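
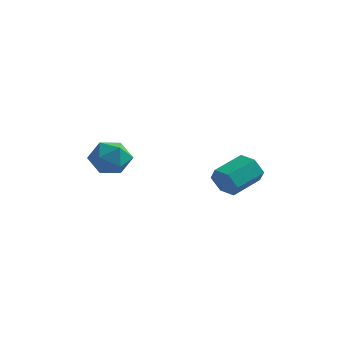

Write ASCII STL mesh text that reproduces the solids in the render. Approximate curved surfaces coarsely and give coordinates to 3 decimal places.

solid 
facet normal -0.348 -0.879 -0.326
outer loop
vertex 4.132 0.433 -3.72
vertex 3.655 0.312 -2.885
vertex 3.223 0.759 -3.63
endloop
endfacet
facet normal 0.028 0.338 -0.941
outer loop
vertex 4.132 0.433 -3.72
vertex 3.223 0.759 -3.63
vertex 4.803 2.13 -3.091
endloop
endfacet
facet normal 0.027 0.339 -0.941
outer loop
vertex 4.803 2.13 -3.091
vertex 3.223 0.759 -3.63
vertex 3.894 2.455 -3.0
endloop
endfacet
facet normal 0.347 0.879 0.327
outer loop
vertex 4.803 2.13 -3.091
vertex 3.894 2.455 -3.0
vertex 4.325 2.008 -2.255
endloop
endfacet
facet normal -0.348 -0.879 -0.326
outer loop
vertex 3.223 0.759 -3.63
vertex 3.655 0.312 -2.885
vertex 2.745 0.638 -2.794
endloop
endfacet
facet normal -0.798 0.460 -0.390
outer loop
vertex 3.223 0.759 -3.63
vertex 2.745 0.638 -2.794
vertex 3.894 2.455 -3.0
endloop
endfacet
facet normal -0.798 0.460 -0.390
outer loop
vertex 3.894 2.455 -3.0
vertex 2.745 0.638 -2.794
vertex 3.416 2.334 -2.164
endloop
endfacet
facet normal 0.348 0.879 0.326
outer loop
vertex 3.894 2.455 -3.0
vertex 3.416 2.334 -2.164
vertex 4.325 2.008 -2.255
endloop
endfacet
facet normal -0.348 -0.879 -0.327
outer loop
vertex 2.745 0.638 -2.794
vertex 3.655 0.312 -2.885
vertex 3.177 0.19 -2.049
endloop
endfacet
facet normal -0.825 0.122 0.552
outer loop
vertex 2.745 0.638 -2.794
vertex 3.177 0.19 -2.049
vertex 3.416 2.334 -2.164
endloop
endfacet
facet normal -0.825 0.122 0.552
outer loop
vertex 3.416 2.334 -2.164
vertex 3.177 0.19 -2.049
vertex 3.848 1.887 -1.42
endloop
endfacet
facet normal 0.348 0.879 0.326
outer loop
vertex 3.416 2.334 -2.164
vertex 3.848 1.887 -1.42
vertex 4.325 2.008 -2.255
endloop
endfacet
facet normal -0.347 -0.879 -0.327
outer loop
vertex 3.177 0.19 -2.049
vertex 3.655 0.312 -2.885
vertex 4.086 -0.135 -2.14
endloop
endfacet
facet normal -0.027 -0.338 0.941
outer loop
vertex 3.177 0.19 -2.049
vertex 4.086 -0.135 -2.14
vertex 3.848 1.887 -1.42
endloop
endfacet
facet normal -0.028 -0.338 0.941
outer loop
vertex 3.848 1.887 -1.42
vertex 4.086 -0.135 -2.14
vertex 4.757 1.561 -1.51
endloop
endfacet
facet normal 0.348 0.879 0.326
outer loop
vertex 3.848 1.887 -1.42
vertex 4.757 1.561 -1.51
vertex 4.325 2.008 -2.255
endloop
endfacet
facet normal -0.348 -0.879 -0.326
outer loop
vertex 4.086 -0.135 -2.14
vertex 3.655 0.312 -2.885
vertex 4.564 -0.014 -2.976
endloop
endfacet
facet normal 0.798 -0.460 0.390
outer loop
vertex 4.086 -0.135 -2.14
vertex 4.564 -0.014 -2.976
vertex 4.757 1.561 -1.51
endloop
endfacet
facet normal 0.798 -0.460 0.390
outer loop
vertex 4.757 1.561 -1.51
vertex 4.564 -0.014 -2.976
vertex 5.235 1.682 -2.346
endloop
endfacet
facet normal 0.348 0.879 0.326
outer loop
vertex 4.757 1.561 -1.51
vertex 5.235 1.682 -2.346
vertex 4.325 2.008 -2.255
endloop
endfacet
facet normal -0.348 -0.879 -0.326
outer loop
vertex 4.564 -0.014 -2.976
vertex 3.655 0.312 -2.885
vertex 4.132 0.433 -3.72
endloop
endfacet
facet normal 0.825 -0.121 -0.552
outer loop
vertex 4.564 -0.014 -2.976
vertex 4.132 0.433 -3.72
vertex 5.235 1.682 -2.346
endloop
endfacet
facet normal 0.825 -0.122 -0.552
outer loop
vertex 5.235 1.682 -2.346
vertex 4.132 0.433 -3.72
vertex 4.803 2.13 -3.091
endloop
endfacet
facet normal 0.348 0.879 0.327
outer loop
vertex 5.235 1.682 -2.346
vertex 4.803 2.13 -3.091
vertex 4.325 2.008 -2.255
endloop
endfacet
facet normal -0.885 -0.029 0.464
outer loop
vertex -3.213 -0.162 -1.477
vertex -3.315 -1.368 -1.748
vertex -2.772 -1.014 -0.69
endloop
endfacet
facet normal -0.460 0.462 0.758
outer loop
vertex -3.213 -0.162 -1.477
vertex -2.772 -1.014 -0.69
vertex -2.118 0.015 -0.92
endloop
endfacet
facet normal -0.277 0.928 0.250
outer loop
vertex -3.213 -0.162 -1.477
vertex -2.118 0.015 -0.92
vertex -2.257 0.297 -2.121
endloop
endfacet
facet normal -0.589 0.724 -0.359
outer loop
vertex -3.213 -0.162 -1.477
vertex -2.257 0.297 -2.121
vertex -2.996 -0.558 -2.632
endloop
endfacet
facet normal -0.965 0.133 -0.227
outer loop
vertex -3.213 -0.162 -1.477
vertex -2.996 -0.558 -2.632
vertex -3.315 -1.368 -1.748
endloop
endfacet
facet normal 0.134 0.134 0.982
outer loop
vertex -2.118 0.015 -0.92
vertex -2.772 -1.014 -0.69
vertex -1.544 -1.082 -0.848
endloop
endfacet
facet normal -0.555 -0.661 0.506
outer loop
vertex -2.772 -1.014 -0.69
vertex -3.315 -1.368 -1.748
vertex -2.283 -1.937 -1.359
endloop
endfacet
facet normal -0.684 -0.398 -0.611
outer loop
vertex -3.315 -1.368 -1.748
vertex -2.996 -0.558 -2.632
vertex -2.422 -1.655 -2.56
endloop
endfacet
facet normal -0.075 0.559 -0.826
outer loop
vertex -2.996 -0.558 -2.632
vertex -2.257 0.297 -2.121
vertex -1.768 -0.626 -2.79
endloop
endfacet
facet normal 0.430 0.889 0.159
outer loop
vertex -2.257 0.297 -2.121
vertex -2.118 0.015 -0.92
vertex -1.225 -0.272 -1.732
endloop
endfacet
facet normal 0.589 -0.724 0.359
outer loop
vertex -1.327 -1.478 -2.003
vertex -1.544 -1.082 -0.848
vertex -2.283 -1.937 -1.359
endloop
endfacet
facet normal 0.277 -0.928 -0.250
outer loop
vertex -1.327 -1.478 -2.003
vertex -2.283 -1.937 -1.359
vertex -2.422 -1.655 -2.56
endloop
endfacet
facet normal 0.460 -0.462 -0.758
outer loop
vertex -1.327 -1.478 -2.003
vertex -2.422 -1.655 -2.56
vertex -1.768 -0.626 -2.79
endloop
endfacet
facet normal 0.885 0.029 -0.464
outer loop
vertex -1.327 -1.478 -2.003
vertex -1.768 -0.626 -2.79
vertex -1.225 -0.272 -1.732
endloop
endfacet
facet normal 0.965 -0.133 0.227
outer loop
vertex -1.327 -1.478 -2.003
vertex -1.225 -0.272 -1.732
vertex -1.544 -1.082 -0.848
endloop
endfacet
facet normal 0.075 -0.559 0.826
outer loop
vertex -2.283 -1.937 -1.359
vertex -1.544 -1.082 -0.848
vertex -2.772 -1.014 -0.69
endloop
endfacet
facet normal -0.430 -0.889 -0.159
outer loop
vertex -2.422 -1.655 -2.56
vertex -2.283 -1.937 -1.359
vertex -3.315 -1.368 -1.748
endloop
endfacet
facet normal -0.134 -0.134 -0.982
outer loop
vertex -1.768 -0.626 -2.79
vertex -2.422 -1.655 -2.56
vertex -2.996 -0.558 -2.632
endloop
endfacet
facet normal 0.555 0.661 -0.506
outer loop
vertex -1.225 -0.272 -1.732
vertex -1.768 -0.626 -2.79
vertex -2.257 0.297 -2.121
endloop
endfacet
facet normal 0.684 0.398 0.611
outer loop
vertex -1.544 -1.082 -0.848
vertex -1.225 -0.272 -1.732
vertex -2.118 0.015 -0.92
endloop
endfacet

endsolid


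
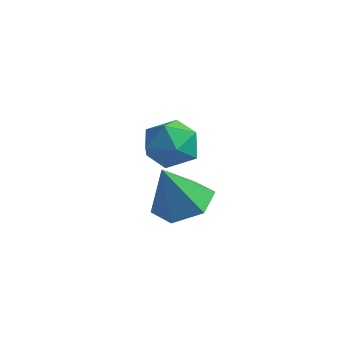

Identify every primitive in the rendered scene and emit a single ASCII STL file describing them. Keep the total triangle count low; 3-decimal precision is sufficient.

solid 
facet normal 0.181 0.355 -0.917
outer loop
vertex 2.96 2.185 -3.243
vertex 2.354 1.652 -3.569
vertex 2.134 2.451 -3.303
endloop
endfacet
facet normal 0.146 0.627 0.766
outer loop
vertex 2.96 2.185 -3.243
vertex 2.134 2.451 -3.303
vertex 2.086 1.128 -2.211
endloop
endfacet
facet normal 0.181 0.355 -0.917
outer loop
vertex 2.134 2.451 -3.303
vertex 2.354 1.652 -3.569
vertex 1.528 1.919 -3.629
endloop
endfacet
facet normal -0.701 0.469 0.537
outer loop
vertex 2.134 2.451 -3.303
vertex 1.528 1.919 -3.629
vertex 2.086 1.128 -2.211
endloop
endfacet
facet normal 0.182 0.355 -0.917
outer loop
vertex 1.528 1.919 -3.629
vertex 2.354 1.652 -3.569
vertex 1.749 1.12 -3.895
endloop
endfacet
facet normal -0.929 -0.319 0.187
outer loop
vertex 1.528 1.919 -3.629
vertex 1.749 1.12 -3.895
vertex 2.086 1.128 -2.211
endloop
endfacet
facet normal 0.182 0.355 -0.917
outer loop
vertex 1.749 1.12 -3.895
vertex 2.354 1.652 -3.569
vertex 2.575 0.854 -3.834
endloop
endfacet
facet normal -0.310 -0.948 0.067
outer loop
vertex 1.749 1.12 -3.895
vertex 2.575 0.854 -3.834
vertex 2.086 1.128 -2.211
endloop
endfacet
facet normal 0.182 0.355 -0.917
outer loop
vertex 2.575 0.854 -3.834
vertex 2.354 1.652 -3.569
vertex 3.18 1.386 -3.508
endloop
endfacet
facet normal 0.536 -0.791 0.295
outer loop
vertex 2.575 0.854 -3.834
vertex 3.18 1.386 -3.508
vertex 2.086 1.128 -2.211
endloop
endfacet
facet normal 0.182 0.354 -0.917
outer loop
vertex 3.18 1.386 -3.508
vertex 2.354 1.652 -3.569
vertex 2.96 2.185 -3.243
endloop
endfacet
facet normal 0.765 -0.003 0.644
outer loop
vertex 3.18 1.386 -3.508
vertex 2.96 2.185 -3.243
vertex 2.086 1.128 -2.211
endloop
endfacet
facet normal -0.277 0.956 0.094
outer loop
vertex 3.244 0.963 -0.659
vertex 2.49 0.754 -0.759
vertex 2.801 0.773 -0.034
endloop
endfacet
facet normal 0.313 0.824 0.473
outer loop
vertex 3.244 0.963 -0.659
vertex 2.801 0.773 -0.034
vertex 3.546 0.517 -0.082
endloop
endfacet
facet normal 0.814 0.581 0.023
outer loop
vertex 3.244 0.963 -0.659
vertex 3.546 0.517 -0.082
vertex 3.694 0.34 -0.836
endloop
endfacet
facet normal 0.532 0.564 -0.632
outer loop
vertex 3.244 0.963 -0.659
vertex 3.694 0.34 -0.836
vertex 3.042 0.487 -1.254
endloop
endfacet
facet normal -0.143 0.796 -0.588
outer loop
vertex 3.244 0.963 -0.659
vertex 3.042 0.487 -1.254
vertex 2.49 0.754 -0.759
endloop
endfacet
facet normal 0.165 0.303 0.939
outer loop
vertex 3.546 0.517 -0.082
vertex 2.801 0.773 -0.034
vertex 2.978 0.033 0.174
endloop
endfacet
facet normal -0.791 0.518 0.326
outer loop
vertex 2.801 0.773 -0.034
vertex 2.49 0.754 -0.759
vertex 2.326 0.18 -0.244
endloop
endfacet
facet normal -0.572 0.260 -0.778
outer loop
vertex 2.49 0.754 -0.759
vertex 3.042 0.487 -1.254
vertex 2.474 0.003 -0.998
endloop
endfacet
facet normal 0.518 -0.114 -0.848
outer loop
vertex 3.042 0.487 -1.254
vertex 3.694 0.34 -0.836
vertex 3.219 -0.253 -1.046
endloop
endfacet
facet normal 0.973 -0.088 0.212
outer loop
vertex 3.694 0.34 -0.836
vertex 3.546 0.517 -0.082
vertex 3.53 -0.234 -0.321
endloop
endfacet
facet normal -0.532 -0.564 0.632
outer loop
vertex 2.776 -0.443 -0.421
vertex 2.978 0.033 0.174
vertex 2.326 0.18 -0.244
endloop
endfacet
facet normal -0.814 -0.581 -0.023
outer loop
vertex 2.776 -0.443 -0.421
vertex 2.326 0.18 -0.244
vertex 2.474 0.003 -0.998
endloop
endfacet
facet normal -0.313 -0.824 -0.473
outer loop
vertex 2.776 -0.443 -0.421
vertex 2.474 0.003 -0.998
vertex 3.219 -0.253 -1.046
endloop
endfacet
facet normal 0.277 -0.956 -0.094
outer loop
vertex 2.776 -0.443 -0.421
vertex 3.219 -0.253 -1.046
vertex 3.53 -0.234 -0.321
endloop
endfacet
facet normal 0.143 -0.796 0.588
outer loop
vertex 2.776 -0.443 -0.421
vertex 3.53 -0.234 -0.321
vertex 2.978 0.033 0.174
endloop
endfacet
facet normal -0.518 0.114 0.848
outer loop
vertex 2.326 0.18 -0.244
vertex 2.978 0.033 0.174
vertex 2.801 0.773 -0.034
endloop
endfacet
facet normal -0.973 0.088 -0.212
outer loop
vertex 2.474 0.003 -0.998
vertex 2.326 0.18 -0.244
vertex 2.49 0.754 -0.759
endloop
endfacet
facet normal -0.165 -0.303 -0.939
outer loop
vertex 3.219 -0.253 -1.046
vertex 2.474 0.003 -0.998
vertex 3.042 0.487 -1.254
endloop
endfacet
facet normal 0.791 -0.518 -0.326
outer loop
vertex 3.53 -0.234 -0.321
vertex 3.219 -0.253 -1.046
vertex 3.694 0.34 -0.836
endloop
endfacet
facet normal 0.572 -0.260 0.778
outer loop
vertex 2.978 0.033 0.174
vertex 3.53 -0.234 -0.321
vertex 3.546 0.517 -0.082
endloop
endfacet

endsolid


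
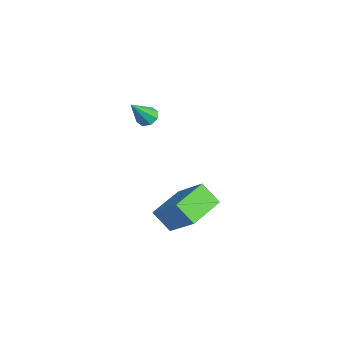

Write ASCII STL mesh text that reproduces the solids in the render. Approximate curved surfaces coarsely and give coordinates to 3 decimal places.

solid 
facet normal -0.270 0.553 -0.788
outer loop
vertex 1.93 2.208 2.179
vertex 1.643 2.491 2.476
vertex 2.12 2.507 2.324
endloop
endfacet
facet normal 0.868 -0.450 -0.210
outer loop
vertex 1.93 2.208 2.179
vertex 2.12 2.507 2.324
vertex 2.017 1.729 3.564
endloop
endfacet
facet normal -0.270 0.551 -0.790
outer loop
vertex 2.12 2.507 2.324
vertex 1.643 2.491 2.476
vertex 2.03 2.797 2.557
endloop
endfacet
facet normal 0.971 0.157 0.179
outer loop
vertex 2.12 2.507 2.324
vertex 2.03 2.797 2.557
vertex 2.017 1.729 3.564
endloop
endfacet
facet normal -0.272 0.552 -0.788
outer loop
vertex 2.03 2.797 2.557
vertex 1.643 2.491 2.476
vertex 1.714 2.907 2.743
endloop
endfacet
facet normal 0.555 0.567 0.608
outer loop
vertex 2.03 2.797 2.557
vertex 1.714 2.907 2.743
vertex 2.017 1.729 3.564
endloop
endfacet
facet normal -0.270 0.552 -0.789
outer loop
vertex 1.714 2.907 2.743
vertex 1.643 2.491 2.476
vertex 1.357 2.774 2.772
endloop
endfacet
facet normal -0.135 0.543 0.829
outer loop
vertex 1.714 2.907 2.743
vertex 1.357 2.774 2.772
vertex 2.017 1.729 3.564
endloop
endfacet
facet normal -0.270 0.552 -0.789
outer loop
vertex 1.357 2.774 2.772
vertex 1.643 2.491 2.476
vertex 1.167 2.474 2.627
endloop
endfacet
facet normal -0.697 0.098 0.710
outer loop
vertex 1.357 2.774 2.772
vertex 1.167 2.474 2.627
vertex 2.017 1.729 3.564
endloop
endfacet
facet normal -0.270 0.551 -0.790
outer loop
vertex 1.167 2.474 2.627
vertex 1.643 2.491 2.476
vertex 1.257 2.184 2.394
endloop
endfacet
facet normal -0.799 -0.507 0.322
outer loop
vertex 1.167 2.474 2.627
vertex 1.257 2.184 2.394
vertex 2.017 1.729 3.564
endloop
endfacet
facet normal -0.272 0.552 -0.788
outer loop
vertex 1.257 2.184 2.394
vertex 1.643 2.491 2.476
vertex 1.573 2.074 2.208
endloop
endfacet
facet normal -0.383 -0.917 -0.108
outer loop
vertex 1.257 2.184 2.394
vertex 1.573 2.074 2.208
vertex 2.017 1.729 3.564
endloop
endfacet
facet normal -0.271 0.552 -0.788
outer loop
vertex 1.573 2.074 2.208
vertex 1.643 2.491 2.476
vertex 1.93 2.208 2.179
endloop
endfacet
facet normal 0.308 -0.893 -0.328
outer loop
vertex 1.573 2.074 2.208
vertex 1.93 2.208 2.179
vertex 2.017 1.729 3.564
endloop
endfacet
facet normal -0.585 0.796 0.151
outer loop
vertex 2.127 3.618 -1.899
vertex 3.295 4.248 -0.698
vertex 2.675 4.178 -2.726
endloop
endfacet
facet normal -0.652 -0.352 -0.671
outer loop
vertex 3.665 2.832 -2.982
vertex 2.127 3.618 -1.899
vertex 2.675 4.178 -2.726
endloop
endfacet
facet normal -0.585 0.797 0.151
outer loop
vertex 2.675 4.178 -2.726
vertex 3.295 4.248 -0.698
vertex 3.844 4.808 -1.525
endloop
endfacet
facet normal 0.481 0.492 -0.726
outer loop
vertex 3.844 4.808 -1.525
vertex 3.665 2.832 -2.982
vertex 2.675 4.178 -2.726
endloop
endfacet
facet normal -0.481 -0.492 0.726
outer loop
vertex 2.127 3.618 -1.899
vertex 4.285 2.902 -0.954
vertex 3.295 4.248 -0.698
endloop
endfacet
facet normal -0.652 -0.352 -0.671
outer loop
vertex 3.116 2.272 -2.155
vertex 2.127 3.618 -1.899
vertex 3.665 2.832 -2.982
endloop
endfacet
facet normal -0.481 -0.491 0.726
outer loop
vertex 3.116 2.272 -2.155
vertex 4.285 2.902 -0.954
vertex 2.127 3.618 -1.899
endloop
endfacet
facet normal 0.652 0.352 0.671
outer loop
vertex 3.295 4.248 -0.698
vertex 4.285 2.902 -0.954
vertex 3.844 4.808 -1.525
endloop
endfacet
facet normal 0.481 0.492 -0.726
outer loop
vertex 4.833 3.462 -1.781
vertex 3.665 2.832 -2.982
vertex 3.844 4.808 -1.525
endloop
endfacet
facet normal 0.653 0.352 0.671
outer loop
vertex 3.844 4.808 -1.525
vertex 4.285 2.902 -0.954
vertex 4.833 3.462 -1.781
endloop
endfacet
facet normal 0.585 -0.797 -0.151
outer loop
vertex 4.833 3.462 -1.781
vertex 3.116 2.272 -2.155
vertex 3.665 2.832 -2.982
endloop
endfacet
facet normal 0.585 -0.797 -0.152
outer loop
vertex 4.285 2.902 -0.954
vertex 3.116 2.272 -2.155
vertex 4.833 3.462 -1.781
endloop
endfacet

endsolid


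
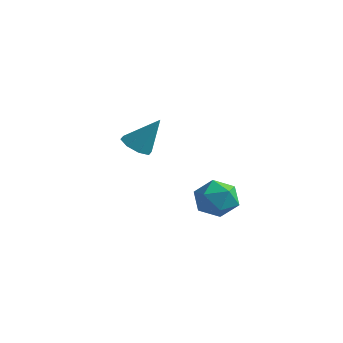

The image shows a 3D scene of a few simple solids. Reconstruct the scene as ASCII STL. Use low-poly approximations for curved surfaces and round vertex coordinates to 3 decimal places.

solid 
facet normal -0.181 0.978 0.103
outer loop
vertex 3.682 2.175 0.419
vertex 2.896 1.939 1.278
vertex 4.038 2.121 1.551
endloop
endfacet
facet normal 0.491 0.864 -0.113
outer loop
vertex 3.682 2.175 0.419
vertex 4.038 2.121 1.551
vertex 4.702 1.632 0.696
endloop
endfacet
facet normal 0.466 0.503 -0.728
outer loop
vertex 3.682 2.175 0.419
vertex 4.702 1.632 0.696
vertex 3.97 1.149 -0.106
endloop
endfacet
facet normal -0.221 0.395 -0.892
outer loop
vertex 3.682 2.175 0.419
vertex 3.97 1.149 -0.106
vertex 2.854 1.339 0.254
endloop
endfacet
facet normal -0.619 0.688 -0.378
outer loop
vertex 3.682 2.175 0.419
vertex 2.854 1.339 0.254
vertex 2.896 1.939 1.278
endloop
endfacet
facet normal 0.811 0.450 0.373
outer loop
vertex 4.702 1.632 0.696
vertex 4.038 2.121 1.551
vertex 4.546 1.061 1.726
endloop
endfacet
facet normal -0.274 0.635 0.722
outer loop
vertex 4.038 2.121 1.551
vertex 2.896 1.939 1.278
vertex 3.43 1.251 2.086
endloop
endfacet
facet normal -0.984 0.166 -0.057
outer loop
vertex 2.896 1.939 1.278
vertex 2.854 1.339 0.254
vertex 2.698 0.768 1.284
endloop
endfacet
facet normal -0.339 -0.309 -0.888
outer loop
vertex 2.854 1.339 0.254
vertex 3.97 1.149 -0.106
vertex 3.362 0.279 0.429
endloop
endfacet
facet normal 0.771 -0.134 -0.623
outer loop
vertex 3.97 1.149 -0.106
vertex 4.702 1.632 0.696
vertex 4.504 0.461 0.702
endloop
endfacet
facet normal 0.221 -0.395 0.892
outer loop
vertex 3.718 0.225 1.561
vertex 4.546 1.061 1.726
vertex 3.43 1.251 2.086
endloop
endfacet
facet normal -0.466 -0.503 0.728
outer loop
vertex 3.718 0.225 1.561
vertex 3.43 1.251 2.086
vertex 2.698 0.768 1.284
endloop
endfacet
facet normal -0.491 -0.864 0.113
outer loop
vertex 3.718 0.225 1.561
vertex 2.698 0.768 1.284
vertex 3.362 0.279 0.429
endloop
endfacet
facet normal 0.181 -0.978 -0.103
outer loop
vertex 3.718 0.225 1.561
vertex 3.362 0.279 0.429
vertex 4.504 0.461 0.702
endloop
endfacet
facet normal 0.619 -0.688 0.378
outer loop
vertex 3.718 0.225 1.561
vertex 4.504 0.461 0.702
vertex 4.546 1.061 1.726
endloop
endfacet
facet normal 0.339 0.309 0.888
outer loop
vertex 3.43 1.251 2.086
vertex 4.546 1.061 1.726
vertex 4.038 2.121 1.551
endloop
endfacet
facet normal -0.771 0.134 0.623
outer loop
vertex 2.698 0.768 1.284
vertex 3.43 1.251 2.086
vertex 2.896 1.939 1.278
endloop
endfacet
facet normal -0.811 -0.450 -0.373
outer loop
vertex 3.362 0.279 0.429
vertex 2.698 0.768 1.284
vertex 2.854 1.339 0.254
endloop
endfacet
facet normal 0.274 -0.635 -0.722
outer loop
vertex 4.504 0.461 0.702
vertex 3.362 0.279 0.429
vertex 3.97 1.149 -0.106
endloop
endfacet
facet normal 0.984 -0.166 0.057
outer loop
vertex 4.546 1.061 1.726
vertex 4.504 0.461 0.702
vertex 4.702 1.632 0.696
endloop
endfacet
facet normal -0.451 -0.333 -0.828
outer loop
vertex -1.75 1.98 2.304
vertex -2.435 2.579 2.436
vertex -1.631 2.599 1.99
endloop
endfacet
facet normal 0.981 -0.192 -0.006
outer loop
vertex -1.75 1.98 2.304
vertex -1.631 2.599 1.99
vertex -1.485 3.281 4.184
endloop
endfacet
facet normal -0.451 -0.333 -0.828
outer loop
vertex -1.631 2.599 1.99
vertex -2.435 2.579 2.436
vertex -1.983 3.206 1.938
endloop
endfacet
facet normal 0.854 0.478 -0.205
outer loop
vertex -1.631 2.599 1.99
vertex -1.983 3.206 1.938
vertex -1.485 3.281 4.184
endloop
endfacet
facet normal -0.450 -0.333 -0.828
outer loop
vertex -1.983 3.206 1.938
vertex -2.435 2.579 2.436
vertex -2.6 3.446 2.177
endloop
endfacet
facet normal 0.325 0.940 -0.104
outer loop
vertex -1.983 3.206 1.938
vertex -2.6 3.446 2.177
vertex -1.485 3.281 4.184
endloop
endfacet
facet normal -0.450 -0.333 -0.828
outer loop
vertex -2.6 3.446 2.177
vertex -2.435 2.579 2.436
vertex -3.121 3.178 2.568
endloop
endfacet
facet normal -0.295 0.925 0.240
outer loop
vertex -2.6 3.446 2.177
vertex -3.121 3.178 2.568
vertex -1.485 3.281 4.184
endloop
endfacet
facet normal -0.450 -0.333 -0.828
outer loop
vertex -3.121 3.178 2.568
vertex -2.435 2.579 2.436
vertex -3.24 2.558 2.882
endloop
endfacet
facet normal -0.645 0.440 0.625
outer loop
vertex -3.121 3.178 2.568
vertex -3.24 2.558 2.882
vertex -1.485 3.281 4.184
endloop
endfacet
facet normal -0.450 -0.333 -0.828
outer loop
vertex -3.24 2.558 2.882
vertex -2.435 2.579 2.436
vertex -2.887 1.951 2.934
endloop
endfacet
facet normal -0.517 -0.230 0.825
outer loop
vertex -3.24 2.558 2.882
vertex -2.887 1.951 2.934
vertex -1.485 3.281 4.184
endloop
endfacet
facet normal -0.450 -0.333 -0.828
outer loop
vertex -2.887 1.951 2.934
vertex -2.435 2.579 2.436
vertex -2.27 1.711 2.695
endloop
endfacet
facet normal 0.011 -0.691 0.723
outer loop
vertex -2.887 1.951 2.934
vertex -2.27 1.711 2.695
vertex -1.485 3.281 4.184
endloop
endfacet
facet normal -0.451 -0.333 -0.828
outer loop
vertex -2.27 1.711 2.695
vertex -2.435 2.579 2.436
vertex -1.75 1.98 2.304
endloop
endfacet
facet normal 0.633 -0.675 0.378
outer loop
vertex -2.27 1.711 2.695
vertex -1.75 1.98 2.304
vertex -1.485 3.281 4.184
endloop
endfacet

endsolid


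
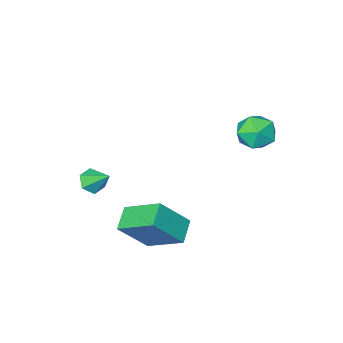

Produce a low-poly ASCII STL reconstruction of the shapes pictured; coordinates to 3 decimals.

solid 
facet normal -0.673 -0.586 0.450
outer loop
vertex 4.13 0.874 -0.436
vertex 3.342 2.608 0.644
vertex 2.748 1.238 -2.029
endloop
endfacet
facet normal 0.360 -0.792 -0.493
outer loop
vertex 3.638 2.012 -2.624
vertex 4.13 0.874 -0.436
vertex 2.748 1.238 -2.029
endloop
endfacet
facet normal -0.674 -0.586 0.450
outer loop
vertex 2.748 1.238 -2.029
vertex 3.342 2.608 0.644
vertex 1.961 2.973 -0.949
endloop
endfacet
facet normal -0.646 0.170 -0.744
outer loop
vertex 1.961 2.973 -0.949
vertex 3.638 2.012 -2.624
vertex 2.748 1.238 -2.029
endloop
endfacet
facet normal 0.646 -0.170 0.744
outer loop
vertex 4.13 0.874 -0.436
vertex 4.232 3.382 0.049
vertex 3.342 2.608 0.644
endloop
endfacet
facet normal 0.359 -0.792 -0.493
outer loop
vertex 5.019 1.647 -1.031
vertex 4.13 0.874 -0.436
vertex 3.638 2.012 -2.624
endloop
endfacet
facet normal 0.646 -0.170 0.744
outer loop
vertex 5.019 1.647 -1.031
vertex 4.232 3.382 0.049
vertex 4.13 0.874 -0.436
endloop
endfacet
facet normal -0.359 0.792 0.493
outer loop
vertex 3.342 2.608 0.644
vertex 4.232 3.382 0.049
vertex 1.961 2.973 -0.949
endloop
endfacet
facet normal -0.646 0.170 -0.744
outer loop
vertex 2.85 3.746 -1.544
vertex 3.638 2.012 -2.624
vertex 1.961 2.973 -0.949
endloop
endfacet
facet normal -0.359 0.793 0.493
outer loop
vertex 1.961 2.973 -0.949
vertex 4.232 3.382 0.049
vertex 2.85 3.746 -1.544
endloop
endfacet
facet normal 0.674 0.586 -0.450
outer loop
vertex 2.85 3.746 -1.544
vertex 5.019 1.647 -1.031
vertex 3.638 2.012 -2.624
endloop
endfacet
facet normal 0.674 0.586 -0.450
outer loop
vertex 4.232 3.382 0.049
vertex 5.019 1.647 -1.031
vertex 2.85 3.746 -1.544
endloop
endfacet
facet normal -0.926 -0.040 0.375
outer loop
vertex -2.671 3.022 3.338
vertex -2.352 2.266 4.045
vertex -2.29 3.315 4.309
endloop
endfacet
facet normal -0.782 0.611 0.122
outer loop
vertex -2.671 3.022 3.338
vertex -2.29 3.315 4.309
vertex -1.998 3.866 3.423
endloop
endfacet
facet normal -0.614 0.547 -0.570
outer loop
vertex -2.671 3.022 3.338
vertex -1.998 3.866 3.423
vertex -1.878 3.157 2.613
endloop
endfacet
facet normal -0.654 -0.143 -0.742
outer loop
vertex -2.671 3.022 3.338
vertex -1.878 3.157 2.613
vertex -2.098 2.169 2.997
endloop
endfacet
facet normal -0.848 -0.506 -0.159
outer loop
vertex -2.671 3.022 3.338
vertex -2.098 2.169 2.997
vertex -2.352 2.266 4.045
endloop
endfacet
facet normal -0.207 0.860 0.467
outer loop
vertex -1.998 3.866 3.423
vertex -2.29 3.315 4.309
vertex -1.262 3.631 4.183
endloop
endfacet
facet normal -0.441 -0.194 0.876
outer loop
vertex -2.29 3.315 4.309
vertex -2.352 2.266 4.045
vertex -1.482 2.643 4.567
endloop
endfacet
facet normal -0.315 -0.949 0.012
outer loop
vertex -2.352 2.266 4.045
vertex -2.098 2.169 2.997
vertex -1.362 1.934 3.757
endloop
endfacet
facet normal -0.003 -0.362 -0.932
outer loop
vertex -2.098 2.169 2.997
vertex -1.878 3.157 2.613
vertex -1.07 2.485 2.871
endloop
endfacet
facet normal 0.064 0.756 -0.652
outer loop
vertex -1.878 3.157 2.613
vertex -1.998 3.866 3.423
vertex -1.008 3.534 3.135
endloop
endfacet
facet normal 0.654 0.143 0.742
outer loop
vertex -0.689 2.778 3.842
vertex -1.262 3.631 4.183
vertex -1.482 2.643 4.567
endloop
endfacet
facet normal 0.614 -0.547 0.570
outer loop
vertex -0.689 2.778 3.842
vertex -1.482 2.643 4.567
vertex -1.362 1.934 3.757
endloop
endfacet
facet normal 0.782 -0.611 -0.122
outer loop
vertex -0.689 2.778 3.842
vertex -1.362 1.934 3.757
vertex -1.07 2.485 2.871
endloop
endfacet
facet normal 0.926 0.040 -0.375
outer loop
vertex -0.689 2.778 3.842
vertex -1.07 2.485 2.871
vertex -1.008 3.534 3.135
endloop
endfacet
facet normal 0.848 0.506 0.159
outer loop
vertex -0.689 2.778 3.842
vertex -1.008 3.534 3.135
vertex -1.262 3.631 4.183
endloop
endfacet
facet normal 0.003 0.362 0.932
outer loop
vertex -1.482 2.643 4.567
vertex -1.262 3.631 4.183
vertex -2.29 3.315 4.309
endloop
endfacet
facet normal -0.064 -0.756 0.652
outer loop
vertex -1.362 1.934 3.757
vertex -1.482 2.643 4.567
vertex -2.352 2.266 4.045
endloop
endfacet
facet normal 0.207 -0.860 -0.467
outer loop
vertex -1.07 2.485 2.871
vertex -1.362 1.934 3.757
vertex -2.098 2.169 2.997
endloop
endfacet
facet normal 0.441 0.194 -0.876
outer loop
vertex -1.008 3.534 3.135
vertex -1.07 2.485 2.871
vertex -1.878 3.157 2.613
endloop
endfacet
facet normal 0.315 0.949 -0.012
outer loop
vertex -1.262 3.631 4.183
vertex -1.008 3.534 3.135
vertex -1.998 3.866 3.423
endloop
endfacet
facet normal 0.201 -0.742 -0.640
outer loop
vertex 4.747 -1.808 -0.58
vertex 4.046 -2.038 -0.534
vertex 4.239 -1.542 -1.048
endloop
endfacet
facet normal 0.558 0.818 -0.141
outer loop
vertex 4.747 -1.808 -0.58
vertex 4.239 -1.542 -1.048
vertex 3.754 -0.962 0.394
endloop
endfacet
facet normal 0.200 -0.742 -0.640
outer loop
vertex 4.239 -1.542 -1.048
vertex 4.046 -2.038 -0.534
vertex 3.537 -1.772 -1.001
endloop
endfacet
facet normal -0.306 0.843 -0.442
outer loop
vertex 4.239 -1.542 -1.048
vertex 3.537 -1.772 -1.001
vertex 3.754 -0.962 0.394
endloop
endfacet
facet normal 0.200 -0.742 -0.640
outer loop
vertex 3.537 -1.772 -1.001
vertex 4.046 -2.038 -0.534
vertex 3.344 -2.268 -0.487
endloop
endfacet
facet normal -0.945 0.325 -0.042
outer loop
vertex 3.537 -1.772 -1.001
vertex 3.344 -2.268 -0.487
vertex 3.754 -0.962 0.394
endloop
endfacet
facet normal 0.200 -0.742 -0.640
outer loop
vertex 3.344 -2.268 -0.487
vertex 4.046 -2.038 -0.534
vertex 3.852 -2.534 -0.02
endloop
endfacet
facet normal -0.720 -0.218 0.659
outer loop
vertex 3.344 -2.268 -0.487
vertex 3.852 -2.534 -0.02
vertex 3.754 -0.962 0.394
endloop
endfacet
facet normal 0.202 -0.742 -0.639
outer loop
vertex 3.852 -2.534 -0.02
vertex 4.046 -2.038 -0.534
vertex 4.554 -2.303 -0.066
endloop
endfacet
facet normal 0.143 -0.244 0.959
outer loop
vertex 3.852 -2.534 -0.02
vertex 4.554 -2.303 -0.066
vertex 3.754 -0.962 0.394
endloop
endfacet
facet normal 0.202 -0.742 -0.639
outer loop
vertex 4.554 -2.303 -0.066
vertex 4.046 -2.038 -0.534
vertex 4.747 -1.808 -0.58
endloop
endfacet
facet normal 0.782 0.275 0.559
outer loop
vertex 4.554 -2.303 -0.066
vertex 4.747 -1.808 -0.58
vertex 3.754 -0.962 0.394
endloop
endfacet

endsolid


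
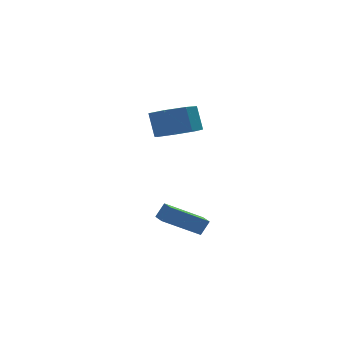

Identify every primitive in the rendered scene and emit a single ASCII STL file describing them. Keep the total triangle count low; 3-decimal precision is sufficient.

solid 
facet normal 0.088 -0.385 -0.919
outer loop
vertex 4.856 1.513 1.858
vertex 3.938 0.98 1.993
vertex 4.087 1.962 1.596
endloop
endfacet
facet normal 0.553 0.786 -0.275
outer loop
vertex 4.856 1.513 1.858
vertex 4.087 1.962 1.596
vertex 4.74 2.013 3.053
endloop
endfacet
facet normal 0.553 0.786 -0.275
outer loop
vertex 4.74 2.013 3.053
vertex 4.087 1.962 1.596
vertex 3.971 2.462 2.79
endloop
endfacet
facet normal -0.089 0.385 0.919
outer loop
vertex 4.74 2.013 3.053
vertex 3.971 2.462 2.79
vertex 3.822 1.48 3.187
endloop
endfacet
facet normal 0.089 -0.385 -0.919
outer loop
vertex 4.087 1.962 1.596
vertex 3.938 0.98 1.993
vertex 3.206 1.672 1.632
endloop
endfacet
facet normal -0.302 0.869 -0.393
outer loop
vertex 4.087 1.962 1.596
vertex 3.206 1.672 1.632
vertex 3.971 2.462 2.79
endloop
endfacet
facet normal -0.302 0.869 -0.393
outer loop
vertex 3.971 2.462 2.79
vertex 3.206 1.672 1.632
vertex 3.09 2.172 2.826
endloop
endfacet
facet normal -0.089 0.385 0.919
outer loop
vertex 3.971 2.462 2.79
vertex 3.09 2.172 2.826
vertex 3.822 1.48 3.187
endloop
endfacet
facet normal 0.089 -0.385 -0.919
outer loop
vertex 3.206 1.672 1.632
vertex 3.938 0.98 1.993
vertex 2.876 0.86 1.94
endloop
endfacet
facet normal -0.931 0.297 -0.215
outer loop
vertex 3.206 1.672 1.632
vertex 2.876 0.86 1.94
vertex 3.09 2.172 2.826
endloop
endfacet
facet normal -0.930 0.297 -0.215
outer loop
vertex 3.09 2.172 2.826
vertex 2.876 0.86 1.94
vertex 2.76 1.361 3.134
endloop
endfacet
facet normal -0.089 0.385 0.919
outer loop
vertex 3.09 2.172 2.826
vertex 2.76 1.361 3.134
vertex 3.822 1.48 3.187
endloop
endfacet
facet normal 0.089 -0.385 -0.919
outer loop
vertex 2.876 0.86 1.94
vertex 3.938 0.98 1.993
vertex 3.346 0.139 2.288
endloop
endfacet
facet normal -0.858 -0.498 0.126
outer loop
vertex 2.876 0.86 1.94
vertex 3.346 0.139 2.288
vertex 2.76 1.361 3.134
endloop
endfacet
facet normal -0.858 -0.498 0.125
outer loop
vertex 2.76 1.361 3.134
vertex 3.346 0.139 2.288
vertex 3.23 0.639 3.482
endloop
endfacet
facet normal -0.089 0.385 0.919
outer loop
vertex 2.76 1.361 3.134
vertex 3.23 0.639 3.482
vertex 3.822 1.48 3.187
endloop
endfacet
facet normal 0.089 -0.385 -0.919
outer loop
vertex 3.346 0.139 2.288
vertex 3.938 0.98 1.993
vertex 4.261 0.051 2.413
endloop
endfacet
facet normal -0.139 -0.918 0.371
outer loop
vertex 3.346 0.139 2.288
vertex 4.261 0.051 2.413
vertex 3.23 0.639 3.482
endloop
endfacet
facet normal -0.139 -0.918 0.371
outer loop
vertex 3.23 0.639 3.482
vertex 4.261 0.051 2.413
vertex 4.146 0.551 3.608
endloop
endfacet
facet normal -0.089 0.385 0.919
outer loop
vertex 3.23 0.639 3.482
vertex 4.146 0.551 3.608
vertex 3.822 1.48 3.187
endloop
endfacet
facet normal 0.089 -0.385 -0.919
outer loop
vertex 4.261 0.051 2.413
vertex 3.938 0.98 1.993
vertex 4.933 0.662 2.222
endloop
endfacet
facet normal 0.684 -0.647 0.337
outer loop
vertex 4.261 0.051 2.413
vertex 4.933 0.662 2.222
vertex 4.146 0.551 3.608
endloop
endfacet
facet normal 0.684 -0.647 0.337
outer loop
vertex 4.146 0.551 3.608
vertex 4.933 0.662 2.222
vertex 4.818 1.162 3.417
endloop
endfacet
facet normal -0.089 0.385 0.919
outer loop
vertex 4.146 0.551 3.608
vertex 4.818 1.162 3.417
vertex 3.822 1.48 3.187
endloop
endfacet
facet normal 0.088 -0.385 -0.919
outer loop
vertex 4.933 0.662 2.222
vertex 3.938 0.98 1.993
vertex 4.856 1.513 1.858
endloop
endfacet
facet normal 0.993 0.111 0.049
outer loop
vertex 4.933 0.662 2.222
vertex 4.856 1.513 1.858
vertex 4.818 1.162 3.417
endloop
endfacet
facet normal 0.992 0.112 0.049
outer loop
vertex 4.818 1.162 3.417
vertex 4.856 1.513 1.858
vertex 4.74 2.013 3.053
endloop
endfacet
facet normal -0.089 0.385 0.919
outer loop
vertex 4.818 1.162 3.417
vertex 4.74 2.013 3.053
vertex 3.822 1.48 3.187
endloop
endfacet
facet normal -0.504 -0.085 -0.859
outer loop
vertex 2.758 -0.541 -2.407
vertex 2.741 0.305 -2.481
vertex 4.45 -0.594 -3.395
endloop
endfacet
facet normal 0.020 -0.996 0.087
outer loop
vertex 4.859 -0.525 -2.699
vertex 2.758 -0.541 -2.407
vertex 4.45 -0.594 -3.395
endloop
endfacet
facet normal -0.504 -0.085 -0.859
outer loop
vertex 4.45 -0.594 -3.395
vertex 2.741 0.305 -2.481
vertex 4.433 0.252 -3.469
endloop
endfacet
facet normal 0.863 -0.027 -0.504
outer loop
vertex 4.433 0.252 -3.469
vertex 4.859 -0.525 -2.699
vertex 4.45 -0.594 -3.395
endloop
endfacet
facet normal -0.863 0.027 0.504
outer loop
vertex 2.758 -0.541 -2.407
vertex 3.15 0.374 -1.785
vertex 2.741 0.305 -2.481
endloop
endfacet
facet normal 0.020 -0.996 0.087
outer loop
vertex 3.167 -0.472 -1.711
vertex 2.758 -0.541 -2.407
vertex 4.859 -0.525 -2.699
endloop
endfacet
facet normal -0.863 0.027 0.504
outer loop
vertex 3.167 -0.472 -1.711
vertex 3.15 0.374 -1.785
vertex 2.758 -0.541 -2.407
endloop
endfacet
facet normal -0.020 0.996 -0.087
outer loop
vertex 2.741 0.305 -2.481
vertex 3.15 0.374 -1.785
vertex 4.433 0.252 -3.469
endloop
endfacet
facet normal 0.863 -0.027 -0.504
outer loop
vertex 4.842 0.321 -2.773
vertex 4.859 -0.525 -2.699
vertex 4.433 0.252 -3.469
endloop
endfacet
facet normal -0.020 0.996 -0.087
outer loop
vertex 4.433 0.252 -3.469
vertex 3.15 0.374 -1.785
vertex 4.842 0.321 -2.773
endloop
endfacet
facet normal 0.504 0.085 0.859
outer loop
vertex 4.842 0.321 -2.773
vertex 3.167 -0.472 -1.711
vertex 4.859 -0.525 -2.699
endloop
endfacet
facet normal 0.504 0.085 0.859
outer loop
vertex 3.15 0.374 -1.785
vertex 3.167 -0.472 -1.711
vertex 4.842 0.321 -2.773
endloop
endfacet

endsolid


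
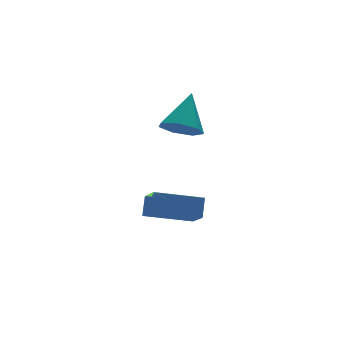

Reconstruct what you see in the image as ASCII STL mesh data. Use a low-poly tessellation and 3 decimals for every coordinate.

solid 
facet normal -0.518 -0.463 -0.719
outer loop
vertex 2.304 2.397 2.331
vertex 1.615 2.169 2.974
vertex 1.683 2.959 2.416
endloop
endfacet
facet normal 0.605 0.720 -0.340
outer loop
vertex 2.304 2.397 2.331
vertex 1.683 2.959 2.416
vertex 2.645 3.091 4.406
endloop
endfacet
facet normal -0.518 -0.463 -0.719
outer loop
vertex 1.683 2.959 2.416
vertex 1.615 2.169 2.974
vertex 1.011 2.926 2.921
endloop
endfacet
facet normal -0.072 0.997 -0.031
outer loop
vertex 1.683 2.959 2.416
vertex 1.011 2.926 2.921
vertex 2.645 3.091 4.406
endloop
endfacet
facet normal -0.518 -0.463 -0.719
outer loop
vertex 1.011 2.926 2.921
vertex 1.615 2.169 2.974
vertex 0.793 2.322 3.467
endloop
endfacet
facet normal -0.539 0.664 0.519
outer loop
vertex 1.011 2.926 2.921
vertex 0.793 2.322 3.467
vertex 2.645 3.091 4.406
endloop
endfacet
facet normal -0.518 -0.463 -0.719
outer loop
vertex 0.793 2.322 3.467
vertex 1.615 2.169 2.974
vertex 1.195 1.603 3.641
endloop
endfacet
facet normal -0.442 -0.030 0.897
outer loop
vertex 0.793 2.322 3.467
vertex 1.195 1.603 3.641
vertex 2.645 3.091 4.406
endloop
endfacet
facet normal -0.517 -0.464 -0.719
outer loop
vertex 1.195 1.603 3.641
vertex 1.615 2.169 2.974
vertex 1.913 1.31 3.314
endloop
endfacet
facet normal 0.143 -0.559 0.816
outer loop
vertex 1.195 1.603 3.641
vertex 1.913 1.31 3.314
vertex 2.645 3.091 4.406
endloop
endfacet
facet normal -0.518 -0.464 -0.719
outer loop
vertex 1.913 1.31 3.314
vertex 1.615 2.169 2.974
vertex 2.406 1.663 2.731
endloop
endfacet
facet normal 0.779 -0.528 0.339
outer loop
vertex 1.913 1.31 3.314
vertex 2.406 1.663 2.731
vertex 2.645 3.091 4.406
endloop
endfacet
facet normal -0.518 -0.464 -0.719
outer loop
vertex 2.406 1.663 2.731
vertex 1.615 2.169 2.974
vertex 2.304 2.397 2.331
endloop
endfacet
facet normal 0.984 0.041 -0.175
outer loop
vertex 2.406 1.663 2.731
vertex 2.304 2.397 2.331
vertex 2.645 3.091 4.406
endloop
endfacet
facet normal -0.390 -0.506 -0.769
outer loop
vertex 1.792 0.674 -1.506
vertex -0.163 1.409 -0.998
vertex 2.002 1.829 -2.373
endloop
endfacet
facet normal 0.910 -0.342 -0.235
outer loop
vertex 2.403 2.351 -1.582
vertex 1.792 0.674 -1.506
vertex 2.002 1.829 -2.373
endloop
endfacet
facet normal -0.390 -0.507 -0.769
outer loop
vertex 2.002 1.829 -2.373
vertex -0.163 1.409 -0.998
vertex 0.046 2.564 -1.866
endloop
endfacet
facet normal 0.143 0.791 -0.595
outer loop
vertex 0.046 2.564 -1.866
vertex 2.403 2.351 -1.582
vertex 2.002 1.829 -2.373
endloop
endfacet
facet normal -0.143 -0.791 0.595
outer loop
vertex 1.792 0.674 -1.506
vertex 0.238 1.931 -0.207
vertex -0.163 1.409 -0.998
endloop
endfacet
facet normal 0.910 -0.342 -0.236
outer loop
vertex 2.194 1.196 -0.714
vertex 1.792 0.674 -1.506
vertex 2.403 2.351 -1.582
endloop
endfacet
facet normal -0.143 -0.791 0.594
outer loop
vertex 2.194 1.196 -0.714
vertex 0.238 1.931 -0.207
vertex 1.792 0.674 -1.506
endloop
endfacet
facet normal -0.910 0.342 0.236
outer loop
vertex -0.163 1.409 -0.998
vertex 0.238 1.931 -0.207
vertex 0.046 2.564 -1.866
endloop
endfacet
facet normal 0.143 0.791 -0.594
outer loop
vertex 0.448 3.086 -1.074
vertex 2.403 2.351 -1.582
vertex 0.046 2.564 -1.866
endloop
endfacet
facet normal -0.909 0.342 0.236
outer loop
vertex 0.046 2.564 -1.866
vertex 0.238 1.931 -0.207
vertex 0.448 3.086 -1.074
endloop
endfacet
facet normal 0.390 0.507 0.769
outer loop
vertex 0.448 3.086 -1.074
vertex 2.194 1.196 -0.714
vertex 2.403 2.351 -1.582
endloop
endfacet
facet normal 0.390 0.507 0.769
outer loop
vertex 0.238 1.931 -0.207
vertex 2.194 1.196 -0.714
vertex 0.448 3.086 -1.074
endloop
endfacet

endsolid


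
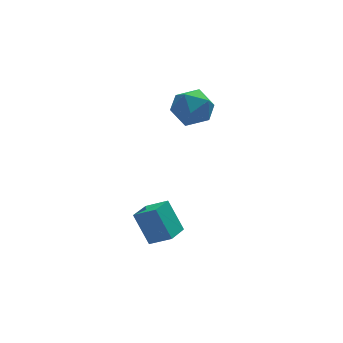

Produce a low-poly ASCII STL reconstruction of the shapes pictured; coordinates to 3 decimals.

solid 
facet normal -0.691 0.505 -0.517
outer loop
vertex 0.007 -1.56 -3.387
vertex 0.834 -0.667 -3.621
vertex 0.488 -2.388 -4.839
endloop
endfacet
facet normal -0.667 -0.721 0.190
outer loop
vertex 1.346 -3.013 -4.199
vertex 0.007 -1.56 -3.387
vertex 0.488 -2.388 -4.839
endloop
endfacet
facet normal -0.692 0.505 -0.516
outer loop
vertex 0.488 -2.388 -4.839
vertex 0.834 -0.667 -3.621
vertex 1.315 -1.494 -5.074
endloop
endfacet
facet normal 0.277 -0.475 -0.835
outer loop
vertex 1.315 -1.494 -5.074
vertex 1.346 -3.013 -4.199
vertex 0.488 -2.388 -4.839
endloop
endfacet
facet normal -0.277 0.475 0.835
outer loop
vertex 0.007 -1.56 -3.387
vertex 1.692 -1.292 -2.981
vertex 0.834 -0.667 -3.621
endloop
endfacet
facet normal -0.667 -0.721 0.189
outer loop
vertex 0.865 -2.186 -2.746
vertex 0.007 -1.56 -3.387
vertex 1.346 -3.013 -4.199
endloop
endfacet
facet normal -0.277 0.476 0.835
outer loop
vertex 0.865 -2.186 -2.746
vertex 1.692 -1.292 -2.981
vertex 0.007 -1.56 -3.387
endloop
endfacet
facet normal 0.667 0.721 -0.190
outer loop
vertex 0.834 -0.667 -3.621
vertex 1.692 -1.292 -2.981
vertex 1.315 -1.494 -5.074
endloop
endfacet
facet normal 0.277 -0.475 -0.835
outer loop
vertex 2.173 -2.12 -4.433
vertex 1.346 -3.013 -4.199
vertex 1.315 -1.494 -5.074
endloop
endfacet
facet normal 0.667 0.720 -0.190
outer loop
vertex 1.315 -1.494 -5.074
vertex 1.692 -1.292 -2.981
vertex 2.173 -2.12 -4.433
endloop
endfacet
facet normal 0.692 -0.505 0.516
outer loop
vertex 2.173 -2.12 -4.433
vertex 0.865 -2.186 -2.746
vertex 1.346 -3.013 -4.199
endloop
endfacet
facet normal 0.692 -0.504 0.517
outer loop
vertex 1.692 -1.292 -2.981
vertex 0.865 -2.186 -2.746
vertex 2.173 -2.12 -4.433
endloop
endfacet
facet normal 0.278 -0.012 0.960
outer loop
vertex 4.017 1.516 2.136
vertex 3.125 0.878 2.386
vertex 4.098 0.394 2.098
endloop
endfacet
facet normal 0.846 0.043 0.532
outer loop
vertex 4.017 1.516 2.136
vertex 4.098 0.394 2.098
vertex 4.573 1.02 1.292
endloop
endfacet
facet normal 0.765 0.630 0.134
outer loop
vertex 4.017 1.516 2.136
vertex 4.573 1.02 1.292
vertex 3.892 1.891 1.083
endloop
endfacet
facet normal 0.148 0.937 0.316
outer loop
vertex 4.017 1.516 2.136
vertex 3.892 1.891 1.083
vertex 2.997 1.804 1.759
endloop
endfacet
facet normal -0.154 0.539 0.828
outer loop
vertex 4.017 1.516 2.136
vertex 2.997 1.804 1.759
vertex 3.125 0.878 2.386
endloop
endfacet
facet normal 0.848 -0.521 0.095
outer loop
vertex 4.573 1.02 1.292
vertex 4.098 0.394 2.098
vertex 4.023 0.076 1.021
endloop
endfacet
facet normal -0.071 -0.611 0.788
outer loop
vertex 4.098 0.394 2.098
vertex 3.125 0.878 2.386
vertex 3.128 -0.011 1.697
endloop
endfacet
facet normal -0.768 0.283 0.574
outer loop
vertex 3.125 0.878 2.386
vertex 2.997 1.804 1.759
vertex 2.447 0.86 1.488
endloop
endfacet
facet normal -0.282 0.925 -0.254
outer loop
vertex 2.997 1.804 1.759
vertex 3.892 1.891 1.083
vertex 2.922 1.486 0.682
endloop
endfacet
facet normal 0.717 0.429 -0.550
outer loop
vertex 3.892 1.891 1.083
vertex 4.573 1.02 1.292
vertex 3.895 1.002 0.394
endloop
endfacet
facet normal -0.148 -0.937 -0.316
outer loop
vertex 3.003 0.364 0.644
vertex 4.023 0.076 1.021
vertex 3.128 -0.011 1.697
endloop
endfacet
facet normal -0.765 -0.630 -0.134
outer loop
vertex 3.003 0.364 0.644
vertex 3.128 -0.011 1.697
vertex 2.447 0.86 1.488
endloop
endfacet
facet normal -0.846 -0.043 -0.532
outer loop
vertex 3.003 0.364 0.644
vertex 2.447 0.86 1.488
vertex 2.922 1.486 0.682
endloop
endfacet
facet normal -0.278 0.012 -0.960
outer loop
vertex 3.003 0.364 0.644
vertex 2.922 1.486 0.682
vertex 3.895 1.002 0.394
endloop
endfacet
facet normal 0.154 -0.539 -0.828
outer loop
vertex 3.003 0.364 0.644
vertex 3.895 1.002 0.394
vertex 4.023 0.076 1.021
endloop
endfacet
facet normal 0.282 -0.925 0.254
outer loop
vertex 3.128 -0.011 1.697
vertex 4.023 0.076 1.021
vertex 4.098 0.394 2.098
endloop
endfacet
facet normal -0.717 -0.429 0.550
outer loop
vertex 2.447 0.86 1.488
vertex 3.128 -0.011 1.697
vertex 3.125 0.878 2.386
endloop
endfacet
facet normal -0.848 0.521 -0.095
outer loop
vertex 2.922 1.486 0.682
vertex 2.447 0.86 1.488
vertex 2.997 1.804 1.759
endloop
endfacet
facet normal 0.071 0.611 -0.788
outer loop
vertex 3.895 1.002 0.394
vertex 2.922 1.486 0.682
vertex 3.892 1.891 1.083
endloop
endfacet
facet normal 0.768 -0.283 -0.574
outer loop
vertex 4.023 0.076 1.021
vertex 3.895 1.002 0.394
vertex 4.573 1.02 1.292
endloop
endfacet

endsolid


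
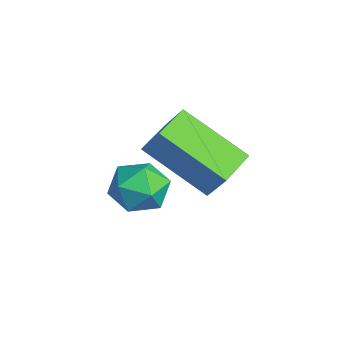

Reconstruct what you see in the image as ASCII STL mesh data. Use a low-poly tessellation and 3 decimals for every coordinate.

solid 
facet normal -0.697 0.708 0.113
outer loop
vertex -1.824 -1.57 2.57
vertex -0.69 -0.272 1.442
vertex -2.279 -1.887 1.75
endloop
endfacet
facet normal -0.550 -0.630 0.549
outer loop
vertex -1.47 -2.708 1.618
vertex -1.824 -1.57 2.57
vertex -2.279 -1.887 1.75
endloop
endfacet
facet normal -0.697 0.708 0.113
outer loop
vertex -2.279 -1.887 1.75
vertex -0.69 -0.272 1.442
vertex -1.145 -0.589 0.621
endloop
endfacet
facet normal -0.459 -0.319 -0.829
outer loop
vertex -1.145 -0.589 0.621
vertex -1.47 -2.708 1.618
vertex -2.279 -1.887 1.75
endloop
endfacet
facet normal 0.459 0.319 0.829
outer loop
vertex -1.824 -1.57 2.57
vertex 0.119 -1.093 1.31
vertex -0.69 -0.272 1.442
endloop
endfacet
facet normal -0.550 -0.630 0.548
outer loop
vertex -1.015 -2.391 2.439
vertex -1.824 -1.57 2.57
vertex -1.47 -2.708 1.618
endloop
endfacet
facet normal 0.459 0.320 0.829
outer loop
vertex -1.015 -2.391 2.439
vertex 0.119 -1.093 1.31
vertex -1.824 -1.57 2.57
endloop
endfacet
facet normal 0.550 0.630 -0.548
outer loop
vertex -0.69 -0.272 1.442
vertex 0.119 -1.093 1.31
vertex -1.145 -0.589 0.621
endloop
endfacet
facet normal -0.459 -0.320 -0.829
outer loop
vertex -0.336 -1.41 0.49
vertex -1.47 -2.708 1.618
vertex -1.145 -0.589 0.621
endloop
endfacet
facet normal 0.550 0.630 -0.549
outer loop
vertex -1.145 -0.589 0.621
vertex 0.119 -1.093 1.31
vertex -0.336 -1.41 0.49
endloop
endfacet
facet normal 0.697 -0.708 -0.113
outer loop
vertex -0.336 -1.41 0.49
vertex -1.015 -2.391 2.439
vertex -1.47 -2.708 1.618
endloop
endfacet
facet normal 0.697 -0.708 -0.113
outer loop
vertex 0.119 -1.093 1.31
vertex -1.015 -2.391 2.439
vertex -0.336 -1.41 0.49
endloop
endfacet
facet normal -0.941 -0.043 0.337
outer loop
vertex 0.21 -3.486 1.959
vertex 0.466 -3.763 2.639
vertex 0.394 -2.996 2.535
endloop
endfacet
facet normal -0.863 0.486 -0.138
outer loop
vertex 0.21 -3.486 1.959
vertex 0.394 -2.996 2.535
vertex 0.603 -2.832 1.803
endloop
endfacet
facet normal -0.631 0.200 -0.750
outer loop
vertex 0.21 -3.486 1.959
vertex 0.603 -2.832 1.803
vertex 0.804 -3.498 1.456
endloop
endfacet
facet normal -0.564 -0.503 -0.655
outer loop
vertex 0.21 -3.486 1.959
vertex 0.804 -3.498 1.456
vertex 0.719 -4.074 1.972
endloop
endfacet
facet normal -0.756 -0.654 0.018
outer loop
vertex 0.21 -3.486 1.959
vertex 0.719 -4.074 1.972
vertex 0.466 -3.763 2.639
endloop
endfacet
facet normal -0.359 0.928 0.105
outer loop
vertex 0.603 -2.832 1.803
vertex 0.394 -2.996 2.535
vertex 1.101 -2.706 2.388
endloop
endfacet
facet normal -0.484 0.073 0.872
outer loop
vertex 0.394 -2.996 2.535
vertex 0.466 -3.763 2.639
vertex 1.016 -3.282 2.904
endloop
endfacet
facet normal -0.187 -0.916 0.356
outer loop
vertex 0.466 -3.763 2.639
vertex 0.719 -4.074 1.972
vertex 1.217 -3.948 2.557
endloop
endfacet
facet normal 0.124 -0.672 -0.730
outer loop
vertex 0.719 -4.074 1.972
vertex 0.804 -3.498 1.456
vertex 1.426 -3.784 1.825
endloop
endfacet
facet normal 0.018 0.466 -0.884
outer loop
vertex 0.804 -3.498 1.456
vertex 0.603 -2.832 1.803
vertex 1.354 -3.017 1.721
endloop
endfacet
facet normal 0.564 0.503 0.655
outer loop
vertex 1.61 -3.294 2.401
vertex 1.101 -2.706 2.388
vertex 1.016 -3.282 2.904
endloop
endfacet
facet normal 0.631 -0.200 0.750
outer loop
vertex 1.61 -3.294 2.401
vertex 1.016 -3.282 2.904
vertex 1.217 -3.948 2.557
endloop
endfacet
facet normal 0.863 -0.486 0.138
outer loop
vertex 1.61 -3.294 2.401
vertex 1.217 -3.948 2.557
vertex 1.426 -3.784 1.825
endloop
endfacet
facet normal 0.941 0.043 -0.337
outer loop
vertex 1.61 -3.294 2.401
vertex 1.426 -3.784 1.825
vertex 1.354 -3.017 1.721
endloop
endfacet
facet normal 0.756 0.654 -0.018
outer loop
vertex 1.61 -3.294 2.401
vertex 1.354 -3.017 1.721
vertex 1.101 -2.706 2.388
endloop
endfacet
facet normal -0.124 0.672 0.730
outer loop
vertex 1.016 -3.282 2.904
vertex 1.101 -2.706 2.388
vertex 0.394 -2.996 2.535
endloop
endfacet
facet normal -0.018 -0.466 0.884
outer loop
vertex 1.217 -3.948 2.557
vertex 1.016 -3.282 2.904
vertex 0.466 -3.763 2.639
endloop
endfacet
facet normal 0.359 -0.928 -0.105
outer loop
vertex 1.426 -3.784 1.825
vertex 1.217 -3.948 2.557
vertex 0.719 -4.074 1.972
endloop
endfacet
facet normal 0.484 -0.073 -0.872
outer loop
vertex 1.354 -3.017 1.721
vertex 1.426 -3.784 1.825
vertex 0.804 -3.498 1.456
endloop
endfacet
facet normal 0.187 0.916 -0.356
outer loop
vertex 1.101 -2.706 2.388
vertex 1.354 -3.017 1.721
vertex 0.603 -2.832 1.803
endloop
endfacet

endsolid


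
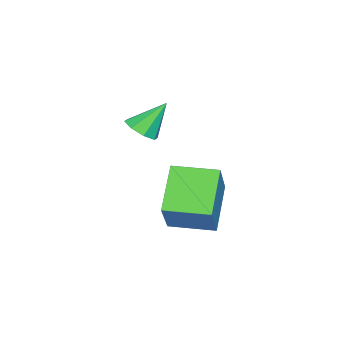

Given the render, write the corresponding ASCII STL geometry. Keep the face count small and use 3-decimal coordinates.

solid 
facet normal -0.618 -0.154 -0.771
outer loop
vertex 0.854 0.086 -3.984
vertex 0.468 1.824 -4.021
vertex 2.449 0.412 -5.326
endloop
endfacet
facet normal 0.217 -0.976 0.021
outer loop
vertex 3.752 0.736 -3.699
vertex 0.854 0.086 -3.984
vertex 2.449 0.412 -5.326
endloop
endfacet
facet normal -0.618 -0.154 -0.771
outer loop
vertex 2.449 0.412 -5.326
vertex 0.468 1.824 -4.021
vertex 2.063 2.149 -5.364
endloop
endfacet
facet normal 0.756 0.154 -0.636
outer loop
vertex 2.063 2.149 -5.364
vertex 3.752 0.736 -3.699
vertex 2.449 0.412 -5.326
endloop
endfacet
facet normal -0.756 -0.154 0.636
outer loop
vertex 0.854 0.086 -3.984
vertex 1.771 2.148 -2.394
vertex 0.468 1.824 -4.021
endloop
endfacet
facet normal 0.217 -0.976 0.021
outer loop
vertex 2.157 0.411 -2.356
vertex 0.854 0.086 -3.984
vertex 3.752 0.736 -3.699
endloop
endfacet
facet normal -0.756 -0.154 0.636
outer loop
vertex 2.157 0.411 -2.356
vertex 1.771 2.148 -2.394
vertex 0.854 0.086 -3.984
endloop
endfacet
facet normal -0.217 0.976 -0.021
outer loop
vertex 0.468 1.824 -4.021
vertex 1.771 2.148 -2.394
vertex 2.063 2.149 -5.364
endloop
endfacet
facet normal 0.756 0.154 -0.636
outer loop
vertex 3.366 2.474 -3.736
vertex 3.752 0.736 -3.699
vertex 2.063 2.149 -5.364
endloop
endfacet
facet normal -0.217 0.976 -0.021
outer loop
vertex 2.063 2.149 -5.364
vertex 1.771 2.148 -2.394
vertex 3.366 2.474 -3.736
endloop
endfacet
facet normal 0.618 0.154 0.771
outer loop
vertex 3.366 2.474 -3.736
vertex 2.157 0.411 -2.356
vertex 3.752 0.736 -3.699
endloop
endfacet
facet normal 0.617 0.154 0.771
outer loop
vertex 1.771 2.148 -2.394
vertex 2.157 0.411 -2.356
vertex 3.366 2.474 -3.736
endloop
endfacet
facet normal 0.379 -0.481 -0.791
outer loop
vertex 2.976 -0.738 -0.284
vertex 2.35 -0.639 -0.644
vertex 2.971 -0.262 -0.576
endloop
endfacet
facet normal 0.694 0.382 0.610
outer loop
vertex 2.976 -0.738 -0.284
vertex 2.971 -0.262 -0.576
vertex 1.77 0.099 0.564
endloop
endfacet
facet normal 0.379 -0.482 -0.790
outer loop
vertex 2.971 -0.262 -0.576
vertex 2.35 -0.639 -0.644
vertex 2.602 -0.007 -0.909
endloop
endfacet
facet normal 0.440 0.879 0.185
outer loop
vertex 2.971 -0.262 -0.576
vertex 2.602 -0.007 -0.909
vertex 1.77 0.099 0.564
endloop
endfacet
facet normal 0.379 -0.482 -0.790
outer loop
vertex 2.602 -0.007 -0.909
vertex 2.35 -0.639 -0.644
vertex 2.085 -0.122 -1.087
endloop
endfacet
facet normal -0.161 0.974 -0.161
outer loop
vertex 2.602 -0.007 -0.909
vertex 2.085 -0.122 -1.087
vertex 1.77 0.099 0.564
endloop
endfacet
facet normal 0.378 -0.483 -0.790
outer loop
vertex 2.085 -0.122 -1.087
vertex 2.35 -0.639 -0.644
vertex 1.723 -0.54 -1.005
endloop
endfacet
facet normal -0.758 0.612 -0.226
outer loop
vertex 2.085 -0.122 -1.087
vertex 1.723 -0.54 -1.005
vertex 1.77 0.099 0.564
endloop
endfacet
facet normal 0.379 -0.482 -0.790
outer loop
vertex 1.723 -0.54 -1.005
vertex 2.35 -0.639 -0.644
vertex 1.728 -1.015 -0.713
endloop
endfacet
facet normal -1.000 0.006 0.027
outer loop
vertex 1.723 -0.54 -1.005
vertex 1.728 -1.015 -0.713
vertex 1.77 0.099 0.564
endloop
endfacet
facet normal 0.379 -0.482 -0.790
outer loop
vertex 1.728 -1.015 -0.713
vertex 2.35 -0.639 -0.644
vertex 2.097 -1.271 -0.38
endloop
endfacet
facet normal -0.746 -0.489 0.451
outer loop
vertex 1.728 -1.015 -0.713
vertex 2.097 -1.271 -0.38
vertex 1.77 0.099 0.564
endloop
endfacet
facet normal 0.379 -0.482 -0.790
outer loop
vertex 2.097 -1.271 -0.38
vertex 2.35 -0.639 -0.644
vertex 2.614 -1.156 -0.202
endloop
endfacet
facet normal -0.145 -0.585 0.798
outer loop
vertex 2.097 -1.271 -0.38
vertex 2.614 -1.156 -0.202
vertex 1.77 0.099 0.564
endloop
endfacet
facet normal 0.378 -0.482 -0.790
outer loop
vertex 2.614 -1.156 -0.202
vertex 2.35 -0.639 -0.644
vertex 2.976 -0.738 -0.284
endloop
endfacet
facet normal 0.453 -0.223 0.863
outer loop
vertex 2.614 -1.156 -0.202
vertex 2.976 -0.738 -0.284
vertex 1.77 0.099 0.564
endloop
endfacet

endsolid


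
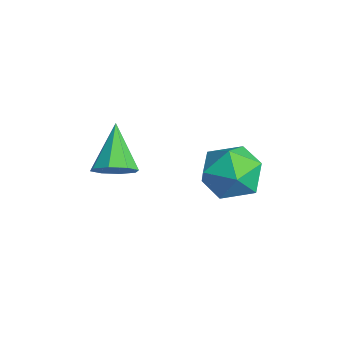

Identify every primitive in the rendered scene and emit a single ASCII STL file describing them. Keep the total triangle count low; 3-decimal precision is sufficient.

solid 
facet normal 0.701 -0.280 -0.656
outer loop
vertex 2.007 -2.59 0.088
vertex 1.651 -2.304 -0.415
vertex 2.135 -2.091 0.012
endloop
endfacet
facet normal 0.367 0.047 0.929
outer loop
vertex 2.007 -2.59 0.088
vertex 2.135 -2.091 0.012
vertex 0.529 -1.856 0.635
endloop
endfacet
facet normal 0.701 -0.279 -0.656
outer loop
vertex 2.135 -2.091 0.012
vertex 1.651 -2.304 -0.415
vertex 1.979 -1.717 -0.314
endloop
endfacet
facet normal 0.346 0.694 0.631
outer loop
vertex 2.135 -2.091 0.012
vertex 1.979 -1.717 -0.314
vertex 0.529 -1.856 0.635
endloop
endfacet
facet normal 0.701 -0.279 -0.656
outer loop
vertex 1.979 -1.717 -0.314
vertex 1.651 -2.304 -0.415
vertex 1.631 -1.687 -0.699
endloop
endfacet
facet normal -0.028 0.994 0.103
outer loop
vertex 1.979 -1.717 -0.314
vertex 1.631 -1.687 -0.699
vertex 0.529 -1.856 0.635
endloop
endfacet
facet normal 0.701 -0.279 -0.656
outer loop
vertex 1.631 -1.687 -0.699
vertex 1.651 -2.304 -0.415
vertex 1.294 -2.018 -0.918
endloop
endfacet
facet normal -0.535 0.772 -0.344
outer loop
vertex 1.631 -1.687 -0.699
vertex 1.294 -2.018 -0.918
vertex 0.529 -1.856 0.635
endloop
endfacet
facet normal 0.700 -0.280 -0.656
outer loop
vertex 1.294 -2.018 -0.918
vertex 1.651 -2.304 -0.415
vertex 1.166 -2.516 -0.842
endloop
endfacet
facet normal -0.879 0.157 -0.450
outer loop
vertex 1.294 -2.018 -0.918
vertex 1.166 -2.516 -0.842
vertex 0.529 -1.856 0.635
endloop
endfacet
facet normal 0.700 -0.280 -0.657
outer loop
vertex 1.166 -2.516 -0.842
vertex 1.651 -2.304 -0.415
vertex 1.322 -2.891 -0.516
endloop
endfacet
facet normal -0.859 -0.489 -0.152
outer loop
vertex 1.166 -2.516 -0.842
vertex 1.322 -2.891 -0.516
vertex 0.529 -1.856 0.635
endloop
endfacet
facet normal 0.701 -0.280 -0.656
outer loop
vertex 1.322 -2.891 -0.516
vertex 1.651 -2.304 -0.415
vertex 1.671 -2.921 -0.13
endloop
endfacet
facet normal -0.484 -0.790 0.376
outer loop
vertex 1.322 -2.891 -0.516
vertex 1.671 -2.921 -0.13
vertex 0.529 -1.856 0.635
endloop
endfacet
facet normal 0.701 -0.280 -0.656
outer loop
vertex 1.671 -2.921 -0.13
vertex 1.651 -2.304 -0.415
vertex 2.007 -2.59 0.088
endloop
endfacet
facet normal 0.024 -0.566 0.824
outer loop
vertex 1.671 -2.921 -0.13
vertex 2.007 -2.59 0.088
vertex 0.529 -1.856 0.635
endloop
endfacet
facet normal -0.064 0.519 0.852
outer loop
vertex 1.949 1.359 -0.221
vertex 2.546 0.684 0.235
vertex 2.95 1.487 -0.224
endloop
endfacet
facet normal -0.121 0.951 0.285
outer loop
vertex 1.949 1.359 -0.221
vertex 2.95 1.487 -0.224
vertex 2.415 1.67 -1.06
endloop
endfacet
facet normal -0.676 0.730 -0.105
outer loop
vertex 1.949 1.359 -0.221
vertex 2.415 1.67 -1.06
vertex 1.68 0.981 -1.117
endloop
endfacet
facet normal -0.962 0.163 0.220
outer loop
vertex 1.949 1.359 -0.221
vertex 1.68 0.981 -1.117
vertex 1.76 0.372 -0.317
endloop
endfacet
facet normal -0.583 0.033 0.812
outer loop
vertex 1.949 1.359 -0.221
vertex 1.76 0.372 -0.317
vertex 2.546 0.684 0.235
endloop
endfacet
facet normal 0.469 0.876 -0.109
outer loop
vertex 2.415 1.67 -1.06
vertex 2.95 1.487 -0.224
vertex 3.3 1.188 -1.123
endloop
endfacet
facet normal 0.563 0.178 0.807
outer loop
vertex 2.95 1.487 -0.224
vertex 2.546 0.684 0.235
vertex 3.38 0.579 -0.323
endloop
endfacet
facet normal -0.279 -0.610 0.742
outer loop
vertex 2.546 0.684 0.235
vertex 1.76 0.372 -0.317
vertex 2.645 -0.11 -0.38
endloop
endfacet
facet normal -0.892 -0.399 -0.214
outer loop
vertex 1.76 0.372 -0.317
vertex 1.68 0.981 -1.117
vertex 2.11 0.073 -1.216
endloop
endfacet
facet normal -0.429 0.519 -0.739
outer loop
vertex 1.68 0.981 -1.117
vertex 2.415 1.67 -1.06
vertex 2.514 0.876 -1.675
endloop
endfacet
facet normal 0.962 -0.163 -0.220
outer loop
vertex 3.111 0.201 -1.219
vertex 3.3 1.188 -1.123
vertex 3.38 0.579 -0.323
endloop
endfacet
facet normal 0.676 -0.730 0.105
outer loop
vertex 3.111 0.201 -1.219
vertex 3.38 0.579 -0.323
vertex 2.645 -0.11 -0.38
endloop
endfacet
facet normal 0.121 -0.951 -0.285
outer loop
vertex 3.111 0.201 -1.219
vertex 2.645 -0.11 -0.38
vertex 2.11 0.073 -1.216
endloop
endfacet
facet normal 0.064 -0.519 -0.852
outer loop
vertex 3.111 0.201 -1.219
vertex 2.11 0.073 -1.216
vertex 2.514 0.876 -1.675
endloop
endfacet
facet normal 0.583 -0.033 -0.812
outer loop
vertex 3.111 0.201 -1.219
vertex 2.514 0.876 -1.675
vertex 3.3 1.188 -1.123
endloop
endfacet
facet normal 0.892 0.399 0.214
outer loop
vertex 3.38 0.579 -0.323
vertex 3.3 1.188 -1.123
vertex 2.95 1.487 -0.224
endloop
endfacet
facet normal 0.429 -0.519 0.739
outer loop
vertex 2.645 -0.11 -0.38
vertex 3.38 0.579 -0.323
vertex 2.546 0.684 0.235
endloop
endfacet
facet normal -0.469 -0.876 0.109
outer loop
vertex 2.11 0.073 -1.216
vertex 2.645 -0.11 -0.38
vertex 1.76 0.372 -0.317
endloop
endfacet
facet normal -0.563 -0.178 -0.807
outer loop
vertex 2.514 0.876 -1.675
vertex 2.11 0.073 -1.216
vertex 1.68 0.981 -1.117
endloop
endfacet
facet normal 0.279 0.610 -0.742
outer loop
vertex 3.3 1.188 -1.123
vertex 2.514 0.876 -1.675
vertex 2.415 1.67 -1.06
endloop
endfacet

endsolid


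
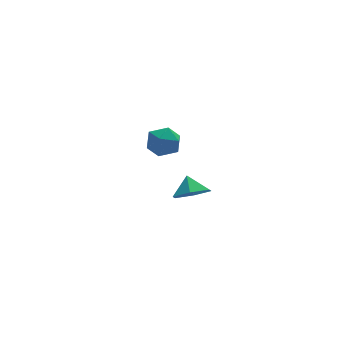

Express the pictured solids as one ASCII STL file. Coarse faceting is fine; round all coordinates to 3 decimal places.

solid 
facet normal 0.019 -0.676 -0.736
outer loop
vertex 2.744 -3.851 0.858
vertex 1.72 -3.999 0.968
vertex 2.074 -3.274 0.311
endloop
endfacet
facet normal 0.584 0.801 0.130
outer loop
vertex 2.744 -3.851 0.858
vertex 2.074 -3.274 0.311
vertex 1.7 -3.241 1.792
endloop
endfacet
facet normal 0.018 -0.676 -0.737
outer loop
vertex 2.074 -3.274 0.311
vertex 1.72 -3.999 0.968
vertex 1.05 -3.421 0.421
endloop
endfacet
facet normal -0.148 0.987 -0.059
outer loop
vertex 2.074 -3.274 0.311
vertex 1.05 -3.421 0.421
vertex 1.7 -3.241 1.792
endloop
endfacet
facet normal 0.018 -0.676 -0.737
outer loop
vertex 1.05 -3.421 0.421
vertex 1.72 -3.999 0.968
vertex 0.697 -4.146 1.078
endloop
endfacet
facet normal -0.744 0.610 0.273
outer loop
vertex 1.05 -3.421 0.421
vertex 0.697 -4.146 1.078
vertex 1.7 -3.241 1.792
endloop
endfacet
facet normal 0.018 -0.677 -0.736
outer loop
vertex 0.697 -4.146 1.078
vertex 1.72 -3.999 0.968
vertex 1.367 -4.723 1.625
endloop
endfacet
facet normal -0.607 0.047 0.793
outer loop
vertex 0.697 -4.146 1.078
vertex 1.367 -4.723 1.625
vertex 1.7 -3.241 1.792
endloop
endfacet
facet normal 0.018 -0.677 -0.736
outer loop
vertex 1.367 -4.723 1.625
vertex 1.72 -3.999 0.968
vertex 2.39 -4.576 1.515
endloop
endfacet
facet normal 0.126 -0.139 0.982
outer loop
vertex 1.367 -4.723 1.625
vertex 2.39 -4.576 1.515
vertex 1.7 -3.241 1.792
endloop
endfacet
facet normal 0.019 -0.676 -0.736
outer loop
vertex 2.39 -4.576 1.515
vertex 1.72 -3.999 0.968
vertex 2.744 -3.851 0.858
endloop
endfacet
facet normal 0.721 0.238 0.651
outer loop
vertex 2.39 -4.576 1.515
vertex 2.744 -3.851 0.858
vertex 1.7 -3.241 1.792
endloop
endfacet
facet normal 0.008 0.942 -0.335
outer loop
vertex 2.809 3.274 -0.323
vertex 1.811 3.392 -0.013
vertex 2.598 3.62 0.647
endloop
endfacet
facet normal 0.658 0.743 -0.122
outer loop
vertex 2.809 3.274 -0.323
vertex 2.598 3.62 0.647
vertex 3.364 2.916 0.495
endloop
endfacet
facet normal 0.848 0.168 -0.502
outer loop
vertex 2.809 3.274 -0.323
vertex 3.364 2.916 0.495
vertex 3.05 2.252 -0.258
endloop
endfacet
facet normal 0.315 0.014 -0.949
outer loop
vertex 2.809 3.274 -0.323
vertex 3.05 2.252 -0.258
vertex 2.091 2.546 -0.572
endloop
endfacet
facet normal -0.205 0.492 -0.846
outer loop
vertex 2.809 3.274 -0.323
vertex 2.091 2.546 -0.572
vertex 1.811 3.392 -0.013
endloop
endfacet
facet normal 0.617 0.550 0.563
outer loop
vertex 3.364 2.916 0.495
vertex 2.598 3.62 0.647
vertex 2.709 2.814 1.312
endloop
endfacet
facet normal -0.436 0.873 0.219
outer loop
vertex 2.598 3.62 0.647
vertex 1.811 3.392 -0.013
vertex 1.75 3.108 0.998
endloop
endfacet
facet normal -0.781 0.143 -0.608
outer loop
vertex 1.811 3.392 -0.013
vertex 2.091 2.546 -0.572
vertex 1.436 2.444 0.245
endloop
endfacet
facet normal 0.060 -0.630 -0.774
outer loop
vertex 2.091 2.546 -0.572
vertex 3.05 2.252 -0.258
vertex 2.202 1.74 0.093
endloop
endfacet
facet normal 0.924 -0.379 -0.051
outer loop
vertex 3.05 2.252 -0.258
vertex 3.364 2.916 0.495
vertex 2.989 1.968 0.753
endloop
endfacet
facet normal -0.315 -0.014 0.949
outer loop
vertex 1.991 2.086 1.063
vertex 2.709 2.814 1.312
vertex 1.75 3.108 0.998
endloop
endfacet
facet normal -0.848 -0.168 0.502
outer loop
vertex 1.991 2.086 1.063
vertex 1.75 3.108 0.998
vertex 1.436 2.444 0.245
endloop
endfacet
facet normal -0.658 -0.743 0.122
outer loop
vertex 1.991 2.086 1.063
vertex 1.436 2.444 0.245
vertex 2.202 1.74 0.093
endloop
endfacet
facet normal -0.008 -0.942 0.335
outer loop
vertex 1.991 2.086 1.063
vertex 2.202 1.74 0.093
vertex 2.989 1.968 0.753
endloop
endfacet
facet normal 0.205 -0.492 0.846
outer loop
vertex 1.991 2.086 1.063
vertex 2.989 1.968 0.753
vertex 2.709 2.814 1.312
endloop
endfacet
facet normal -0.060 0.630 0.774
outer loop
vertex 1.75 3.108 0.998
vertex 2.709 2.814 1.312
vertex 2.598 3.62 0.647
endloop
endfacet
facet normal -0.924 0.379 0.051
outer loop
vertex 1.436 2.444 0.245
vertex 1.75 3.108 0.998
vertex 1.811 3.392 -0.013
endloop
endfacet
facet normal -0.617 -0.550 -0.563
outer loop
vertex 2.202 1.74 0.093
vertex 1.436 2.444 0.245
vertex 2.091 2.546 -0.572
endloop
endfacet
facet normal 0.436 -0.873 -0.219
outer loop
vertex 2.989 1.968 0.753
vertex 2.202 1.74 0.093
vertex 3.05 2.252 -0.258
endloop
endfacet
facet normal 0.781 -0.143 0.608
outer loop
vertex 2.709 2.814 1.312
vertex 2.989 1.968 0.753
vertex 3.364 2.916 0.495
endloop
endfacet

endsolid


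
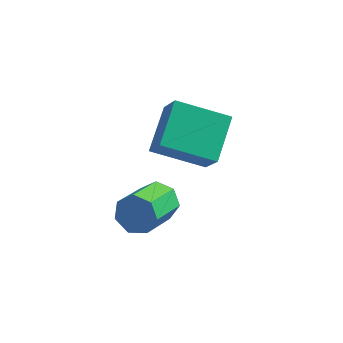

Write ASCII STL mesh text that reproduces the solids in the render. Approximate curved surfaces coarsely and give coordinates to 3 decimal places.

solid 
facet normal -0.364 0.466 -0.806
outer loop
vertex -1.24 -1.174 0.624
vertex -1.15 0.452 1.523
vertex 0.676 -0.892 -0.078
endloop
endfacet
facet normal -0.048 -0.874 -0.483
outer loop
vertex 1.27 -1.652 1.237
vertex -1.24 -1.174 0.624
vertex 0.676 -0.892 -0.078
endloop
endfacet
facet normal -0.363 0.467 -0.806
outer loop
vertex 0.676 -0.892 -0.078
vertex -1.15 0.452 1.523
vertex 0.767 0.734 0.822
endloop
endfacet
facet normal 0.930 0.137 -0.341
outer loop
vertex 0.767 0.734 0.822
vertex 1.27 -1.652 1.237
vertex 0.676 -0.892 -0.078
endloop
endfacet
facet normal -0.930 -0.137 0.341
outer loop
vertex -1.24 -1.174 0.624
vertex -0.556 -0.308 2.838
vertex -1.15 0.452 1.523
endloop
endfacet
facet normal -0.048 -0.874 -0.484
outer loop
vertex -0.647 -1.934 1.938
vertex -1.24 -1.174 0.624
vertex 1.27 -1.652 1.237
endloop
endfacet
facet normal -0.930 -0.137 0.341
outer loop
vertex -0.647 -1.934 1.938
vertex -0.556 -0.308 2.838
vertex -1.24 -1.174 0.624
endloop
endfacet
facet normal 0.048 0.874 0.483
outer loop
vertex -1.15 0.452 1.523
vertex -0.556 -0.308 2.838
vertex 0.767 0.734 0.822
endloop
endfacet
facet normal 0.930 0.137 -0.341
outer loop
vertex 1.36 -0.026 2.136
vertex 1.27 -1.652 1.237
vertex 0.767 0.734 0.822
endloop
endfacet
facet normal 0.049 0.874 0.484
outer loop
vertex 0.767 0.734 0.822
vertex -0.556 -0.308 2.838
vertex 1.36 -0.026 2.136
endloop
endfacet
facet normal 0.364 -0.466 0.807
outer loop
vertex 1.36 -0.026 2.136
vertex -0.647 -1.934 1.938
vertex 1.27 -1.652 1.237
endloop
endfacet
facet normal 0.364 -0.467 0.806
outer loop
vertex -0.556 -0.308 2.838
vertex -0.647 -1.934 1.938
vertex 1.36 -0.026 2.136
endloop
endfacet
facet normal 0.180 0.860 -0.478
outer loop
vertex 0.057 -3.27 -0.661
vertex -0.434 -2.9 -0.18
vertex 0.333 -3.015 -0.098
endloop
endfacet
facet normal 0.895 -0.346 -0.282
outer loop
vertex 0.057 -3.27 -0.661
vertex 0.333 -3.015 -0.098
vertex -0.276 -4.851 0.22
endloop
endfacet
facet normal 0.894 -0.346 -0.283
outer loop
vertex -0.276 -4.851 0.22
vertex 0.333 -3.015 -0.098
vertex 0.001 -4.596 0.783
endloop
endfacet
facet normal -0.182 -0.859 0.479
outer loop
vertex -0.276 -4.851 0.22
vertex 0.001 -4.596 0.783
vertex -0.766 -4.48 0.7
endloop
endfacet
facet normal 0.180 0.859 -0.479
outer loop
vertex 0.333 -3.015 -0.098
vertex -0.434 -2.9 -0.18
vertex 0.032 -2.673 0.403
endloop
endfacet
facet normal 0.877 0.079 0.473
outer loop
vertex 0.333 -3.015 -0.098
vertex 0.032 -2.673 0.403
vertex 0.001 -4.596 0.783
endloop
endfacet
facet normal 0.877 0.079 0.474
outer loop
vertex 0.001 -4.596 0.783
vertex 0.032 -2.673 0.403
vertex -0.3 -4.254 1.283
endloop
endfacet
facet normal -0.182 -0.859 0.478
outer loop
vertex 0.001 -4.596 0.783
vertex -0.3 -4.254 1.283
vertex -0.766 -4.48 0.7
endloop
endfacet
facet normal 0.182 0.859 -0.479
outer loop
vertex 0.032 -2.673 0.403
vertex -0.434 -2.9 -0.18
vertex -0.62 -2.501 0.464
endloop
endfacet
facet normal 0.199 0.444 0.873
outer loop
vertex 0.032 -2.673 0.403
vertex -0.62 -2.501 0.464
vertex -0.3 -4.254 1.283
endloop
endfacet
facet normal 0.200 0.444 0.873
outer loop
vertex -0.3 -4.254 1.283
vertex -0.62 -2.501 0.464
vertex -0.952 -4.082 1.345
endloop
endfacet
facet normal -0.181 -0.859 0.478
outer loop
vertex -0.3 -4.254 1.283
vertex -0.952 -4.082 1.345
vertex -0.766 -4.48 0.7
endloop
endfacet
facet normal 0.181 0.859 -0.480
outer loop
vertex -0.62 -2.501 0.464
vertex -0.434 -2.9 -0.18
vertex -1.132 -2.63 0.04
endloop
endfacet
facet normal -0.629 0.475 0.615
outer loop
vertex -0.62 -2.501 0.464
vertex -1.132 -2.63 0.04
vertex -0.952 -4.082 1.345
endloop
endfacet
facet normal -0.629 0.475 0.615
outer loop
vertex -0.952 -4.082 1.345
vertex -1.132 -2.63 0.04
vertex -1.464 -4.211 0.921
endloop
endfacet
facet normal -0.180 -0.859 0.479
outer loop
vertex -0.952 -4.082 1.345
vertex -1.464 -4.211 0.921
vertex -0.766 -4.48 0.7
endloop
endfacet
facet normal 0.181 0.859 -0.479
outer loop
vertex -1.132 -2.63 0.04
vertex -0.434 -2.9 -0.18
vertex -1.118 -2.962 -0.55
endloop
endfacet
facet normal -0.983 0.147 -0.106
outer loop
vertex -1.132 -2.63 0.04
vertex -1.118 -2.962 -0.55
vertex -1.464 -4.211 0.921
endloop
endfacet
facet normal -0.983 0.147 -0.106
outer loop
vertex -1.464 -4.211 0.921
vertex -1.118 -2.962 -0.55
vertex -1.45 -4.542 0.331
endloop
endfacet
facet normal -0.180 -0.860 0.478
outer loop
vertex -1.464 -4.211 0.921
vertex -1.45 -4.542 0.331
vertex -0.766 -4.48 0.7
endloop
endfacet
facet normal 0.180 0.860 -0.477
outer loop
vertex -1.118 -2.962 -0.55
vertex -0.434 -2.9 -0.18
vertex -0.589 -3.246 -0.862
endloop
endfacet
facet normal -0.597 -0.291 -0.747
outer loop
vertex -1.118 -2.962 -0.55
vertex -0.589 -3.246 -0.862
vertex -1.45 -4.542 0.331
endloop
endfacet
facet normal -0.597 -0.291 -0.747
outer loop
vertex -1.45 -4.542 0.331
vertex -0.589 -3.246 -0.862
vertex -0.921 -4.827 0.019
endloop
endfacet
facet normal -0.180 -0.859 0.479
outer loop
vertex -1.45 -4.542 0.331
vertex -0.921 -4.827 0.019
vertex -0.766 -4.48 0.7
endloop
endfacet
facet normal 0.180 0.860 -0.477
outer loop
vertex -0.589 -3.246 -0.862
vertex -0.434 -2.9 -0.18
vertex 0.057 -3.27 -0.661
endloop
endfacet
facet normal 0.238 -0.510 -0.826
outer loop
vertex -0.589 -3.246 -0.862
vertex 0.057 -3.27 -0.661
vertex -0.921 -4.827 0.019
endloop
endfacet
facet normal 0.238 -0.511 -0.826
outer loop
vertex -0.921 -4.827 0.019
vertex 0.057 -3.27 -0.661
vertex -0.276 -4.851 0.22
endloop
endfacet
facet normal -0.181 -0.859 0.479
outer loop
vertex -0.921 -4.827 0.019
vertex -0.276 -4.851 0.22
vertex -0.766 -4.48 0.7
endloop
endfacet

endsolid
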